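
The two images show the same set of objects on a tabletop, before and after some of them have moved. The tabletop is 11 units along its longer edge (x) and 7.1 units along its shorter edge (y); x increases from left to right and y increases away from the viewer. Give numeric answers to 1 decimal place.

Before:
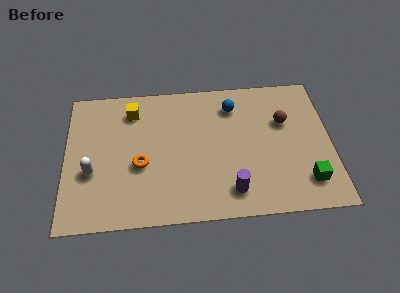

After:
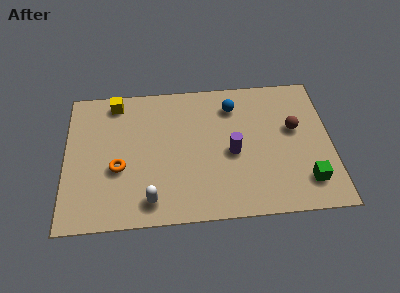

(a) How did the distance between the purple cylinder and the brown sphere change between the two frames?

-1.2

They were about 4.0 units apart before and 2.8 after — 1.2 units closer together.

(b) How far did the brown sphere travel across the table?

0.6

From (9.1, 4.6) to (9.5, 4.2), the brown sphere covered √(0.4² + 0.4²) ≈ 0.6 units.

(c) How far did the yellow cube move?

0.9

The yellow cube was near (2.8, 5.7) before and (2.1, 6.2) after, so it travelled √(0.7² + 0.5²) ≈ 0.9 units.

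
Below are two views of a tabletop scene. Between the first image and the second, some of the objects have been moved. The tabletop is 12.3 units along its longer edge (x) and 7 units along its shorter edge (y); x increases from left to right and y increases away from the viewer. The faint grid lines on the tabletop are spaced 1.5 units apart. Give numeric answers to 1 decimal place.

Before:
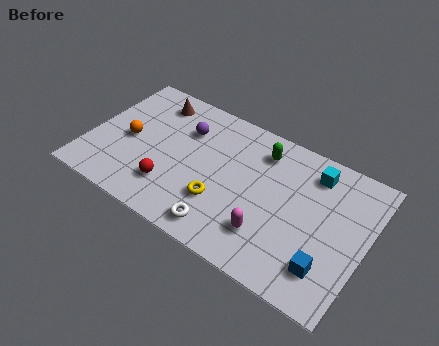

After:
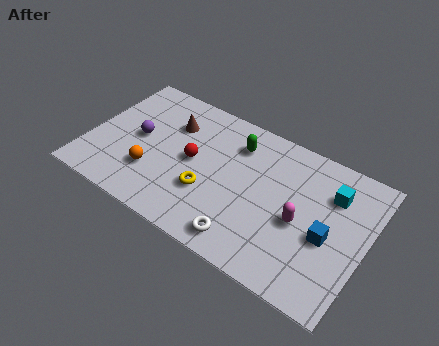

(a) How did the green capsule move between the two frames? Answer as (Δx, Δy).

(-1.1, -0.2)

The green capsule was at about (7.4, 5.6) and moved to about (6.3, 5.4).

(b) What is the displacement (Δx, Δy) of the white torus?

(1.0, 0.0)

From the two frames, the white torus sits at roughly (6.4, 1.0) before and (7.4, 1.0) after.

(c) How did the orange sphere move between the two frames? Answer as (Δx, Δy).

(1.3, -1.2)

The orange sphere was at about (1.7, 3.3) and moved to about (3.0, 2.1).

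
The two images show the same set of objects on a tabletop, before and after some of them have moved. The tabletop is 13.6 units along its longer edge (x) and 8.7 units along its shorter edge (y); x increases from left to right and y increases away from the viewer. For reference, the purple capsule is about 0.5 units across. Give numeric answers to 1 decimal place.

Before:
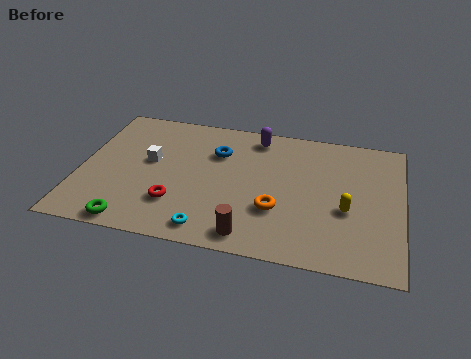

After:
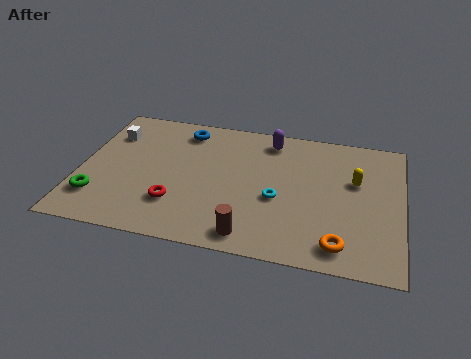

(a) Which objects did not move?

the red torus and the brown cylinder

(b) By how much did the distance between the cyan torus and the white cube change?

+3.1

The distance was about 4.7 in the first image and 7.8 in the second, so they moved 3.1 units further apart.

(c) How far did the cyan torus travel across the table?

3.7

From (5.7, 1.1) to (8.4, 3.6), the cyan torus covered √(2.7² + 2.5²) ≈ 3.7 units.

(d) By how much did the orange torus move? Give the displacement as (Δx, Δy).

(2.7, -1.6)

From the two frames, the orange torus sits at roughly (8.4, 2.9) before and (11.1, 1.3) after.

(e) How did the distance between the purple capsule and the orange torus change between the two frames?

+2.2

The distance was about 4.7 in the first image and 6.9 in the second, so they moved 2.2 units further apart.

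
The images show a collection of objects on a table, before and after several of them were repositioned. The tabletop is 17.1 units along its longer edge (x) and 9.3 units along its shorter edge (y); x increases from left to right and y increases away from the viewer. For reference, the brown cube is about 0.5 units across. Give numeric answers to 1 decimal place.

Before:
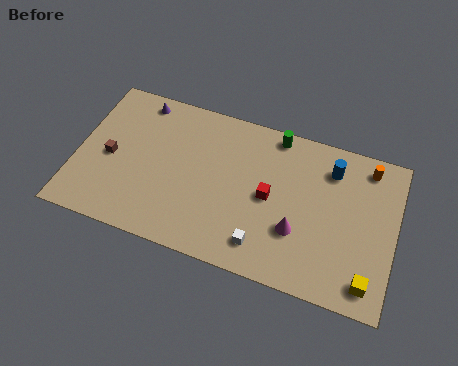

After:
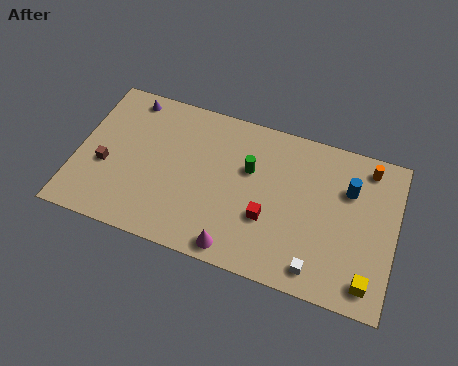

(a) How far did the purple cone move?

0.6

The purple cone moved from about (3.0, 8.2) to (2.4, 8.2), a distance of √(0.6² + 0.0²) ≈ 0.6.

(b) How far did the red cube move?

1.3

From (10.4, 4.6) to (10.4, 3.3), the red cube covered √(0.0² + 1.3²) ≈ 1.3 units.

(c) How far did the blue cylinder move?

1.3

From (13.5, 7.3) to (14.5, 6.4), the blue cylinder covered √(1.0² + 0.9²) ≈ 1.3 units.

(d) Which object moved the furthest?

the magenta cone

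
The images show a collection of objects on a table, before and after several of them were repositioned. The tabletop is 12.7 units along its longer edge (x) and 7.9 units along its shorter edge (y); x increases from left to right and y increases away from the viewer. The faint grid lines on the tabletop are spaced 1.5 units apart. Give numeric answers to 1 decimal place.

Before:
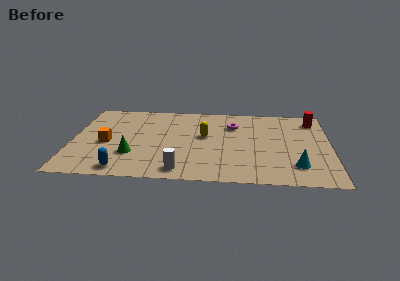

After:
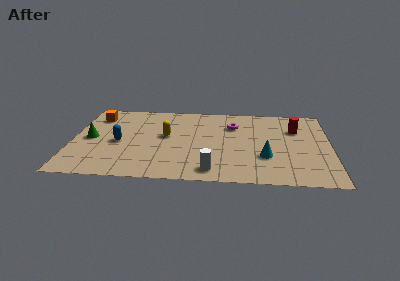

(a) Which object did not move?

the magenta torus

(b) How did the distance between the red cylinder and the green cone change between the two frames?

+0.4

Before: roughly 9.8 units apart; after: 10.2. That's 0.4 units further apart.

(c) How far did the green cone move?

2.6

The green cone moved from about (3.0, 2.4) to (0.9, 3.9), a distance of √(2.1² + 1.5²) ≈ 2.6.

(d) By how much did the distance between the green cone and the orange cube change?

+0.6

They were about 1.7 units apart before and 2.3 after — 0.6 units further apart.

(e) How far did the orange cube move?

2.8

The orange cube was near (1.7, 3.5) before and (1.1, 6.2) after, so it travelled √(0.6² + 2.7²) ≈ 2.8 units.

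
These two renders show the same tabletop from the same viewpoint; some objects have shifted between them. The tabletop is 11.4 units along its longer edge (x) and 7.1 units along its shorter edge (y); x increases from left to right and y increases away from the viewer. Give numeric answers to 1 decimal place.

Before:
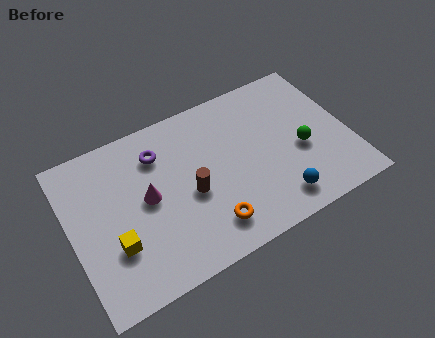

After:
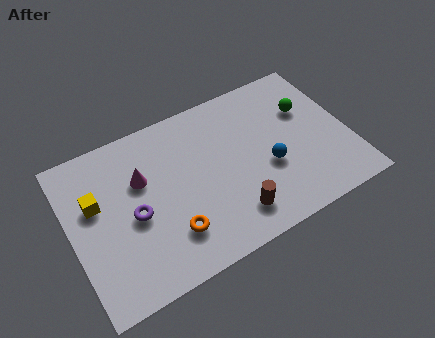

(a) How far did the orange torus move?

1.6

From (5.3, 1.4) to (3.8, 1.8), the orange torus covered √(1.5² + 0.4²) ≈ 1.6 units.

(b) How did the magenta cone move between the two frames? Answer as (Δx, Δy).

(-0.1, 0.9)

The magenta cone was at about (3.1, 3.7) and moved to about (3.0, 4.6).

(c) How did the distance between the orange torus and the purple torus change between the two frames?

-2.4

They were about 4.3 units apart before and 1.9 after — 2.4 units closer together.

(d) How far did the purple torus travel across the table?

2.6

From (3.8, 5.4) to (2.5, 3.2), the purple torus covered √(1.3² + 2.2²) ≈ 2.6 units.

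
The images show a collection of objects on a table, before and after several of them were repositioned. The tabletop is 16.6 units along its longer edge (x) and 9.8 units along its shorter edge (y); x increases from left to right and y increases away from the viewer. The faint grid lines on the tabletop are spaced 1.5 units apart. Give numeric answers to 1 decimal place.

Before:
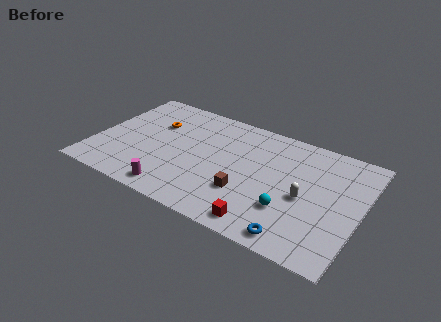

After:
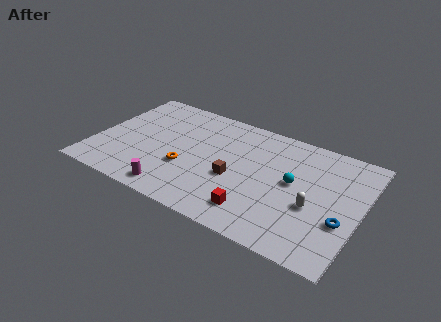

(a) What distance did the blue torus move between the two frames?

3.5

The blue torus was near (13.1, 1.1) before and (15.6, 3.5) after, so it travelled √(2.5² + 2.4²) ≈ 3.5 units.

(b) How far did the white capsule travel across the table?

0.8

The white capsule moved from about (13.2, 4.4) to (13.8, 3.9), a distance of √(0.6² + 0.5²) ≈ 0.8.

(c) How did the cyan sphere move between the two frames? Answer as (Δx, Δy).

(0.0, 2.3)

The cyan sphere started near (12.4, 3.0) and ended near (12.4, 5.3).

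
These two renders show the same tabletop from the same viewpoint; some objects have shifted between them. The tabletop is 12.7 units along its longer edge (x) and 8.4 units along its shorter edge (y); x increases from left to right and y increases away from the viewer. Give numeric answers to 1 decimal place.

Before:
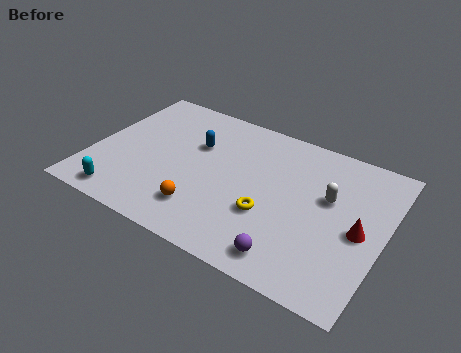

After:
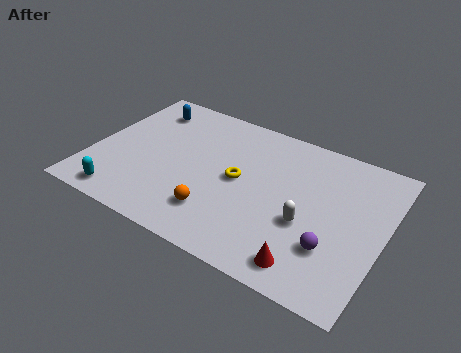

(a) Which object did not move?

the cyan capsule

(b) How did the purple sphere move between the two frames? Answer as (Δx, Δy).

(1.6, 1.3)

From the two frames, the purple sphere sits at roughly (9.1, 1.2) before and (10.7, 2.5) after.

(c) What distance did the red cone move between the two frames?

3.2

The red cone moved from about (11.7, 3.9) to (9.9, 1.2), a distance of √(1.8² + 2.7²) ≈ 3.2.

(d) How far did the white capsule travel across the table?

1.9

The white capsule moved from about (10.2, 5.1) to (9.5, 3.3), a distance of √(0.7² + 1.8²) ≈ 1.9.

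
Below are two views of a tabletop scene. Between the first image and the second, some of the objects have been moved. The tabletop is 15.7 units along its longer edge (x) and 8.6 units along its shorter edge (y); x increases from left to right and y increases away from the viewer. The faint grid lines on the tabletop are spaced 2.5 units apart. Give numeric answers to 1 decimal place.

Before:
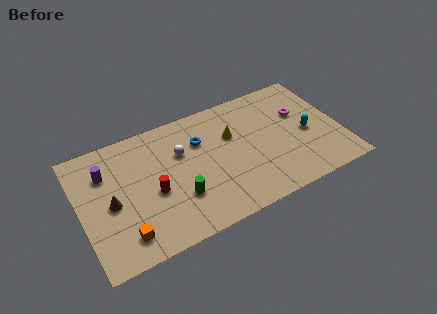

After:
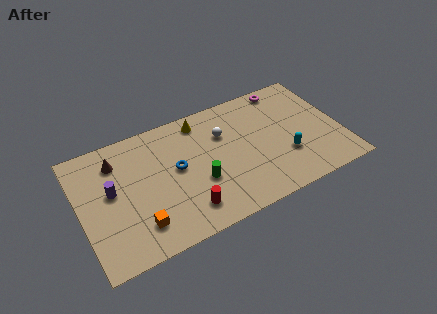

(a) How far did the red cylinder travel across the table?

2.6

The red cylinder moved from about (4.3, 3.7) to (6.0, 1.7), a distance of √(1.7² + 2.0²) ≈ 2.6.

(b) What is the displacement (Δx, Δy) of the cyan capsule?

(-1.5, -1.1)

The cyan capsule started near (13.7, 3.9) and ended near (12.2, 2.8).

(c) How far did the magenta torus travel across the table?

2.3

The magenta torus moved from about (13.5, 5.5) to (12.9, 7.7), a distance of √(0.6² + 2.2²) ≈ 2.3.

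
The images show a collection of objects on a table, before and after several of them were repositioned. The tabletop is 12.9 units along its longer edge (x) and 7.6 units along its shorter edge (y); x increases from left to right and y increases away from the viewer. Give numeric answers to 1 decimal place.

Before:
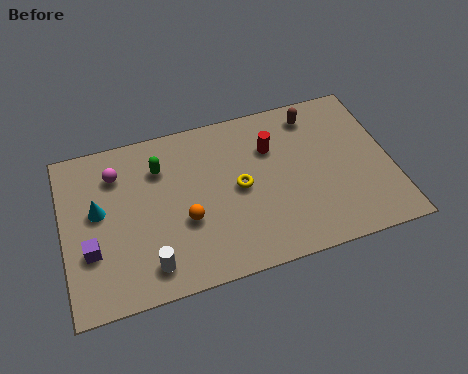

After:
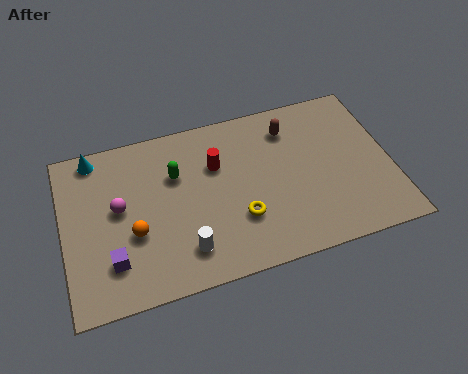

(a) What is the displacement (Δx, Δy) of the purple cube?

(0.8, -0.7)

From the two frames, the purple cube sits at roughly (1.0, 2.6) before and (1.8, 1.9) after.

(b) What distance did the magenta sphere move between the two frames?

1.6

The magenta sphere was near (2.2, 5.8) before and (2.2, 4.2) after, so it travelled √(0.0² + 1.6²) ≈ 1.6 units.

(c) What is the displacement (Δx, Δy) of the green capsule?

(0.6, -0.5)

From the two frames, the green capsule sits at roughly (3.9, 5.6) before and (4.5, 5.1) after.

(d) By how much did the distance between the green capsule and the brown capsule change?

-1.6

Before: roughly 6.3 units apart; after: 4.7. That's 1.6 units closer together.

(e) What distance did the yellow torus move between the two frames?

1.4

From (6.9, 3.8) to (6.8, 2.4), the yellow torus covered √(0.1² + 1.4²) ≈ 1.4 units.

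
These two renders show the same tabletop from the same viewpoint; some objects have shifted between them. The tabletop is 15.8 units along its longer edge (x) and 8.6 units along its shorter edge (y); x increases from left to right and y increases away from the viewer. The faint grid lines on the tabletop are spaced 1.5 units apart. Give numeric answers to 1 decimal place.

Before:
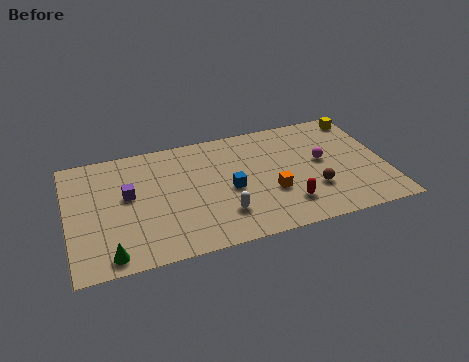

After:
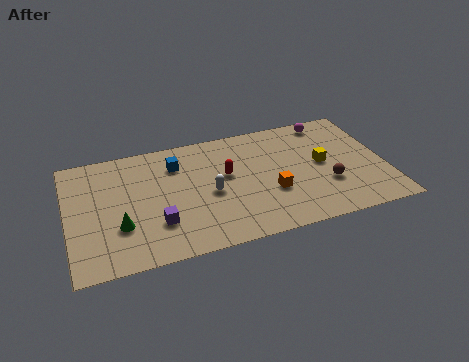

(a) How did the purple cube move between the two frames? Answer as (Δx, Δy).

(1.3, -2.4)

The purple cube was at about (3.0, 4.9) and moved to about (4.3, 2.5).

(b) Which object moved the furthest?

the red capsule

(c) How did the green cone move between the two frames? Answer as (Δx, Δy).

(0.6, 1.8)

From the two frames, the green cone sits at roughly (1.9, 1.0) before and (2.5, 2.8) after.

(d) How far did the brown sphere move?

0.7

The brown sphere was near (12.1, 2.7) before and (12.8, 2.9) after, so it travelled √(0.7² + 0.2²) ≈ 0.7 units.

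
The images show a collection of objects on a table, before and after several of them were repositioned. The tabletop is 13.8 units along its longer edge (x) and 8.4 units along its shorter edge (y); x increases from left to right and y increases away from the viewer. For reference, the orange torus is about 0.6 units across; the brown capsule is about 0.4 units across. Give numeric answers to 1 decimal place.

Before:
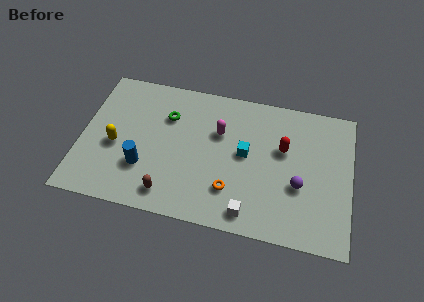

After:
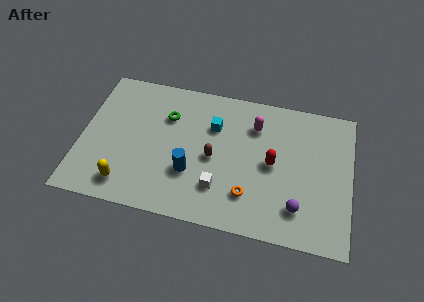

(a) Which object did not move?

the green torus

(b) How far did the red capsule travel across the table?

1.1

The red capsule was near (10.3, 5.2) before and (9.8, 4.2) after, so it travelled √(0.5² + 1.0²) ≈ 1.1 units.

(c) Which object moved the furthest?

the brown capsule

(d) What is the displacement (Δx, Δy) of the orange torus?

(0.9, -0.1)

The orange torus was at about (7.8, 2.2) and moved to about (8.7, 2.1).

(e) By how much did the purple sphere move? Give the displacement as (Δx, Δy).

(0.0, -1.3)

The purple sphere started near (11.2, 3.2) and ended near (11.2, 1.9).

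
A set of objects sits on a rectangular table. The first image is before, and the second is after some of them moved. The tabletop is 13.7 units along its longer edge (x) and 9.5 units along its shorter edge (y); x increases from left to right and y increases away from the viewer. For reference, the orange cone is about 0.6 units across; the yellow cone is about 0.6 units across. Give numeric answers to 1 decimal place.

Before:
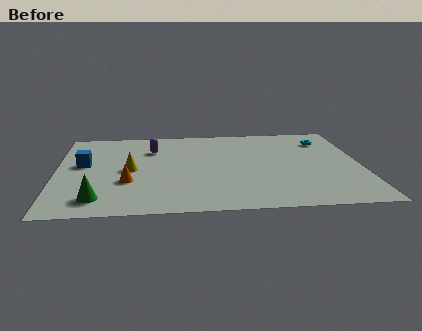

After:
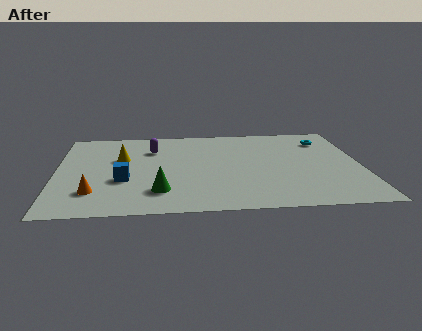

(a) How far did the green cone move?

2.8

The green cone moved from about (1.9, 1.6) to (4.6, 2.2), a distance of √(2.7² + 0.6²) ≈ 2.8.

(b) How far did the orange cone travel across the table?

1.8

The orange cone moved from about (3.2, 3.3) to (1.7, 2.3), a distance of √(1.5² + 1.0²) ≈ 1.8.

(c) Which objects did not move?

the cyan torus and the purple capsule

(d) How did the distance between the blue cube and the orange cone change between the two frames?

-1.1

The distance was about 2.9 in the first image and 1.8 in the second, so they moved 1.1 units closer together.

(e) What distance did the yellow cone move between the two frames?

1.4

The yellow cone was near (3.3, 4.6) before and (2.9, 5.9) after, so it travelled √(0.4² + 1.3²) ≈ 1.4 units.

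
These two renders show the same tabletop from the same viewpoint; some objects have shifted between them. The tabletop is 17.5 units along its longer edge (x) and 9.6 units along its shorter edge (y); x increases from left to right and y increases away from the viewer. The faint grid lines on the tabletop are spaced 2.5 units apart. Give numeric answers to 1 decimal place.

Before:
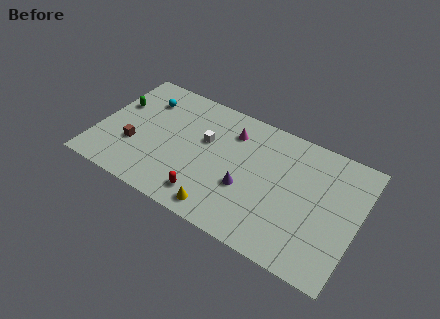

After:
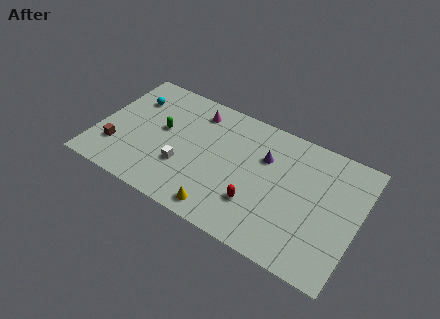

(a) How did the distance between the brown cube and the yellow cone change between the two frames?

+0.9

They were about 6.6 units apart before and 7.5 after — 0.9 units further apart.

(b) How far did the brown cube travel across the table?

1.3

The brown cube was near (2.6, 3.3) before and (1.5, 2.6) after, so it travelled √(1.1² + 0.7²) ≈ 1.3 units.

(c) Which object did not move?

the yellow cone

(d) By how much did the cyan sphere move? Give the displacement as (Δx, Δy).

(-0.8, -0.3)

The cyan sphere started near (2.7, 7.3) and ended near (1.9, 7.0).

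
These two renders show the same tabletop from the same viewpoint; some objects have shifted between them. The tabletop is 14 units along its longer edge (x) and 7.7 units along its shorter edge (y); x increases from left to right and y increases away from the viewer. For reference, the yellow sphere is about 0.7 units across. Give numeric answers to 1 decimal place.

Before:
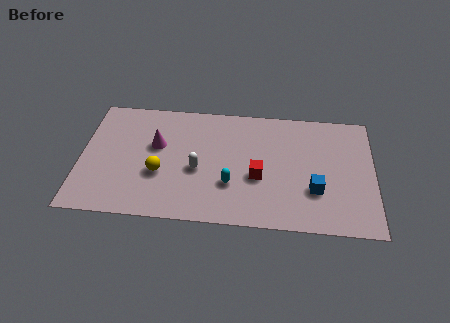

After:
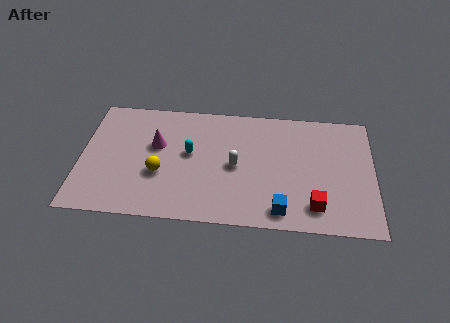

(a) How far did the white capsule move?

1.8

The white capsule moved from about (5.6, 3.3) to (7.4, 3.7), a distance of √(1.8² + 0.4²) ≈ 1.8.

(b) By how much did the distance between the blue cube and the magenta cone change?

-0.9

They were about 7.9 units apart before and 7.0 after — 0.9 units closer together.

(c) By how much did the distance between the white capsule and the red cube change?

+1.5

They were about 2.9 units apart before and 4.4 after — 1.5 units further apart.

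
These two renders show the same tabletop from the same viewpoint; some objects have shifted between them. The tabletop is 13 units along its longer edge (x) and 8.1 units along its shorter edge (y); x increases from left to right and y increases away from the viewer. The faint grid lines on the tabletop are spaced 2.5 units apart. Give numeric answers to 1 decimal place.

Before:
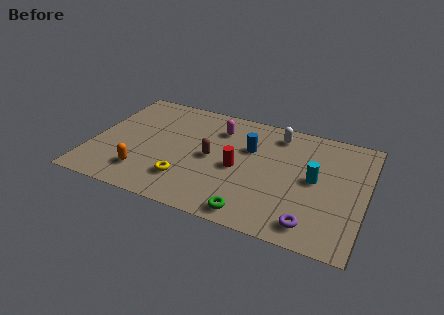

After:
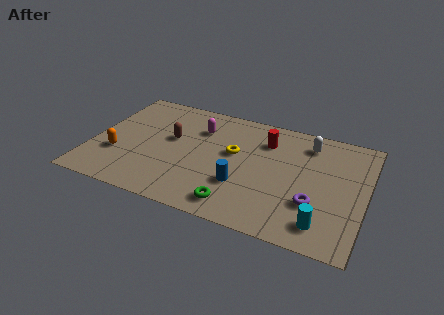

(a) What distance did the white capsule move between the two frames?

1.5

From (8.6, 6.8) to (10.1, 6.6), the white capsule covered √(1.5² + 0.2²) ≈ 1.5 units.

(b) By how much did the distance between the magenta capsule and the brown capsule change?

-0.5

The distance was about 2.2 in the first image and 1.7 in the second, so they moved 0.5 units closer together.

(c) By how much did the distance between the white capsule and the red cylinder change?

-1.4

The distance was about 3.5 in the first image and 2.1 in the second, so they moved 1.4 units closer together.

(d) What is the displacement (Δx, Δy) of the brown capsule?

(-2.0, 0.7)

The brown capsule started near (5.7, 4.0) and ended near (3.7, 4.7).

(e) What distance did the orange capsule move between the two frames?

1.7

The orange capsule was near (2.7, 1.8) before and (1.3, 2.7) after, so it travelled √(1.4² + 0.9²) ≈ 1.7 units.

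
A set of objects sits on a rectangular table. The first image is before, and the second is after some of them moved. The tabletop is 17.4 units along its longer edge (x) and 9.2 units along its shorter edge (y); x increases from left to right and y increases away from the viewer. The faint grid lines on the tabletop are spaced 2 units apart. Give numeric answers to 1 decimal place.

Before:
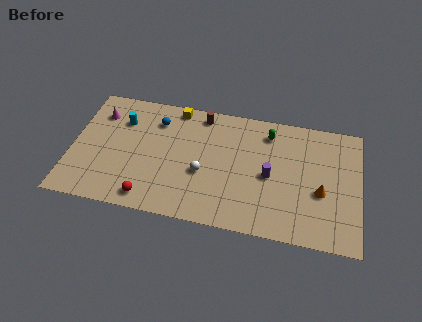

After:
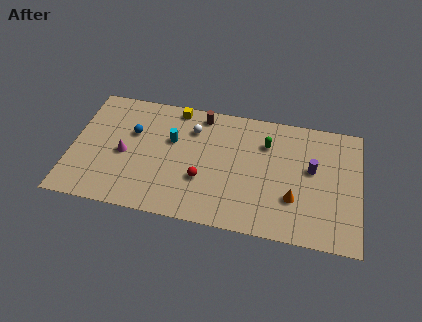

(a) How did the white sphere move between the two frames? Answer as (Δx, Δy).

(-0.8, 3.2)

The white sphere started near (8.0, 3.7) and ended near (7.2, 6.9).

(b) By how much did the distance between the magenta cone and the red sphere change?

-1.8

Before: roughly 6.7 units apart; after: 4.9. That's 1.8 units closer together.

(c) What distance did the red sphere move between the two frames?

3.7

The red sphere moved from about (4.9, 1.2) to (8.0, 3.2), a distance of √(3.1² + 2.0²) ≈ 3.7.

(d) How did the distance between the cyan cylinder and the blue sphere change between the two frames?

+0.3

They were about 2.1 units apart before and 2.4 after — 0.3 units further apart.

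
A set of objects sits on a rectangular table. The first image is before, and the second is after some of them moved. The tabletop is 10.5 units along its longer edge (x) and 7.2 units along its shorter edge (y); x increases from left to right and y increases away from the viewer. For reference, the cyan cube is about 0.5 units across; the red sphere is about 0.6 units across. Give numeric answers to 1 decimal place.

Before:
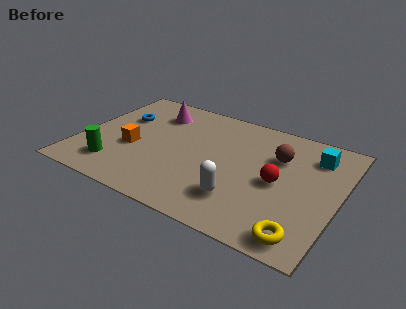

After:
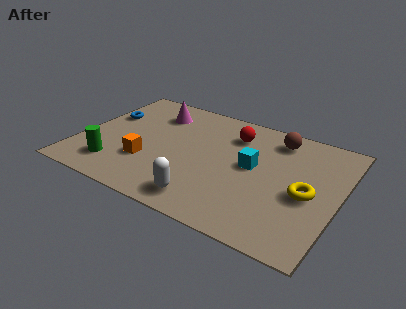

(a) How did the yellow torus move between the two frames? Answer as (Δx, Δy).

(-0.1, 2.3)

The yellow torus started near (9.4, 0.9) and ended near (9.3, 3.2).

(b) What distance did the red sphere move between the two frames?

3.0

From (8.1, 3.4) to (6.0, 5.5), the red sphere covered √(2.1² + 2.1²) ≈ 3.0 units.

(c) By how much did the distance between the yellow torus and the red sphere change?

+1.2

Before: roughly 2.8 units apart; after: 4.0. That's 1.2 units further apart.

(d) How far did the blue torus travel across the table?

0.6

From (1.4, 4.7) to (0.8, 4.6), the blue torus covered √(0.6² + 0.1²) ≈ 0.6 units.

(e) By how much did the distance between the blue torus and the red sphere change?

-1.5

They were about 6.8 units apart before and 5.3 after — 1.5 units closer together.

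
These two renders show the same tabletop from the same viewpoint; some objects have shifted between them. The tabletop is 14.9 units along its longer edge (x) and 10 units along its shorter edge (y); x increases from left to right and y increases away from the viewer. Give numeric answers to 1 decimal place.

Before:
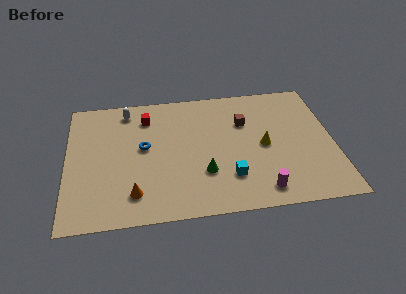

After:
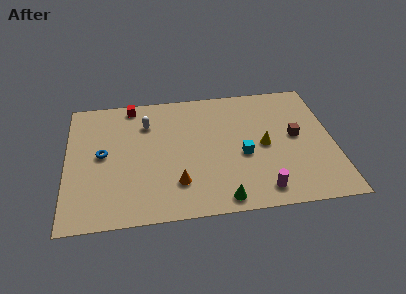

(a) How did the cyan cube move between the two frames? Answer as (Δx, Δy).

(0.8, 1.6)

The cyan cube started near (9.0, 2.6) and ended near (9.8, 4.2).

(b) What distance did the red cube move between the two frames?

1.4

From (4.5, 7.9) to (3.7, 9.0), the red cube covered √(0.8² + 1.1²) ≈ 1.4 units.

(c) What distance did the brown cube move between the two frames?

3.2

The brown cube was near (10.0, 6.8) before and (12.8, 5.3) after, so it travelled √(2.8² + 1.5²) ≈ 3.2 units.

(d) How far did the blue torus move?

2.3

From (4.3, 5.5) to (2.0, 5.2), the blue torus covered √(2.3² + 0.3²) ≈ 2.3 units.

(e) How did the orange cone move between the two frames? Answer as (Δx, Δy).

(2.4, 0.5)

From the two frames, the orange cone sits at roughly (3.7, 2.0) before and (6.1, 2.5) after.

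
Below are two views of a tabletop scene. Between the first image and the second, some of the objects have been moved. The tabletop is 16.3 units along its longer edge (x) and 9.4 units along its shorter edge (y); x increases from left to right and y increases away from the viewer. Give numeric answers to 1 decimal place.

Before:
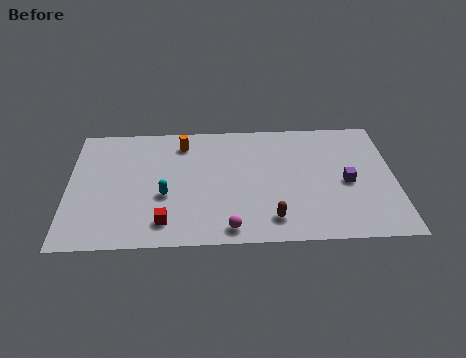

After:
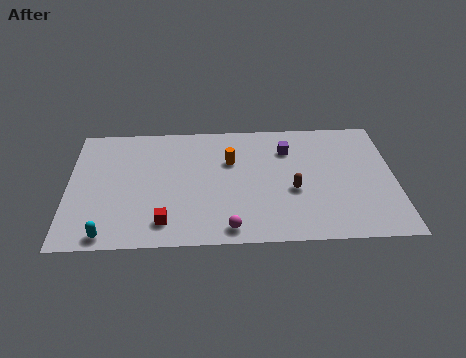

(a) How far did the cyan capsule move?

4.0

From (4.8, 3.7) to (2.0, 0.9), the cyan capsule covered √(2.8² + 2.8²) ≈ 4.0 units.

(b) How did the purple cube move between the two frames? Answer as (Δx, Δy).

(-2.9, 2.7)

The purple cube started near (13.9, 4.3) and ended near (11.0, 7.0).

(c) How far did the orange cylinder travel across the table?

2.8

The orange cylinder moved from about (5.7, 7.7) to (8.1, 6.2), a distance of √(2.4² + 1.5²) ≈ 2.8.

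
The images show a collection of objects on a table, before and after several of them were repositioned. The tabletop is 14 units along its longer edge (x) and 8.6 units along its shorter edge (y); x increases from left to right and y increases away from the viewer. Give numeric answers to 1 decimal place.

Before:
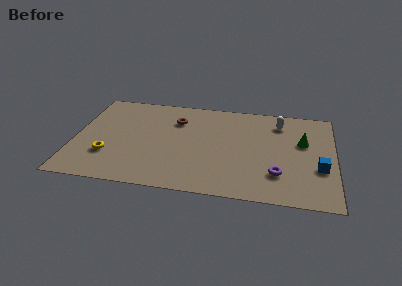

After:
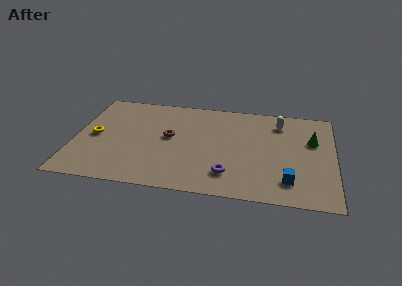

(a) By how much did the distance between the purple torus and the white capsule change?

+1.0

Before: roughly 4.6 units apart; after: 5.6. That's 1.0 units further apart.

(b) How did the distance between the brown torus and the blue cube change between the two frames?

-1.3

Before: roughly 8.4 units apart; after: 7.1. That's 1.3 units closer together.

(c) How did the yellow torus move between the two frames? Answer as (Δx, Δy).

(-0.8, 1.6)

From the two frames, the yellow torus sits at roughly (1.9, 2.6) before and (1.1, 4.2) after.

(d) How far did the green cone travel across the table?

0.5

The green cone was near (12.3, 5.3) before and (12.8, 5.5) after, so it travelled √(0.5² + 0.2²) ≈ 0.5 units.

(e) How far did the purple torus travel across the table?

2.6

The purple torus moved from about (11.0, 2.3) to (8.4, 1.9), a distance of √(2.6² + 0.4²) ≈ 2.6.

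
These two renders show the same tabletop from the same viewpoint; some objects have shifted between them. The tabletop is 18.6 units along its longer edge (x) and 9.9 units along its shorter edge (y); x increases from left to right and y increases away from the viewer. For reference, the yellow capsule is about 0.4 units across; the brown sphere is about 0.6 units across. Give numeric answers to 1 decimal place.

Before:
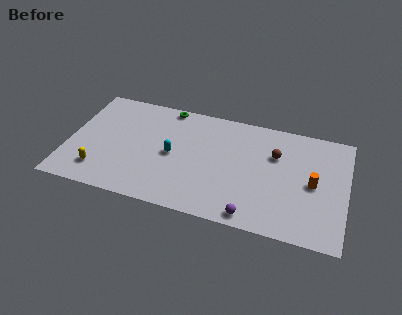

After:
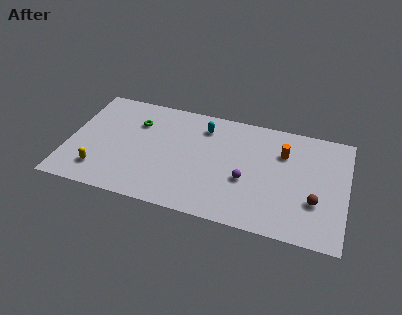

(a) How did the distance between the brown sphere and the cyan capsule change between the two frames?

+1.9

They were about 7.1 units apart before and 9.0 after — 1.9 units further apart.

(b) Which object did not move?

the yellow capsule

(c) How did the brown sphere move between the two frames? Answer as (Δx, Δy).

(2.8, -3.4)

The brown sphere started near (13.8, 6.7) and ended near (16.6, 3.3).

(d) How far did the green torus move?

2.8

The green torus was near (6.3, 9.1) before and (4.4, 7.1) after, so it travelled √(1.9² + 2.0²) ≈ 2.8 units.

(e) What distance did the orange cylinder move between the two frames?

3.0

The orange cylinder moved from about (16.4, 4.8) to (14.3, 7.0), a distance of √(2.1² + 2.2²) ≈ 3.0.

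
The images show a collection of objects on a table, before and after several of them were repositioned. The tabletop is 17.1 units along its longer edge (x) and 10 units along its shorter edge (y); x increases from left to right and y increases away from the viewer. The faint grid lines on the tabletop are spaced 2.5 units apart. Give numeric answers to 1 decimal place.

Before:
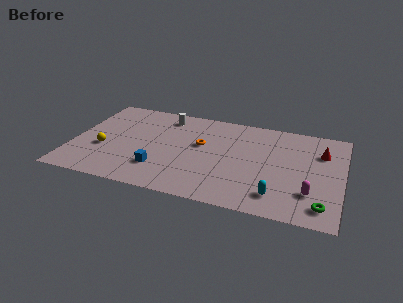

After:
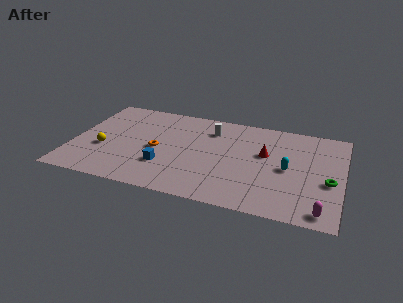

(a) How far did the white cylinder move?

3.1

The white cylinder moved from about (5.6, 8.4) to (8.6, 7.7), a distance of √(3.0² + 0.7²) ≈ 3.1.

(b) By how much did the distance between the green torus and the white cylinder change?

-3.9

The distance was about 12.4 in the first image and 8.5 in the second, so they moved 3.9 units closer together.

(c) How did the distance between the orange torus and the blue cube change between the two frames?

-2.4

The distance was about 4.1 in the first image and 1.7 in the second, so they moved 2.4 units closer together.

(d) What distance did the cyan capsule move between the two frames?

2.9

The cyan capsule was near (13.2, 1.9) before and (13.7, 4.8) after, so it travelled √(0.5² + 2.9²) ≈ 2.9 units.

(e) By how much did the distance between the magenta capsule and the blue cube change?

+0.7

They were about 9.5 units apart before and 10.2 after — 0.7 units further apart.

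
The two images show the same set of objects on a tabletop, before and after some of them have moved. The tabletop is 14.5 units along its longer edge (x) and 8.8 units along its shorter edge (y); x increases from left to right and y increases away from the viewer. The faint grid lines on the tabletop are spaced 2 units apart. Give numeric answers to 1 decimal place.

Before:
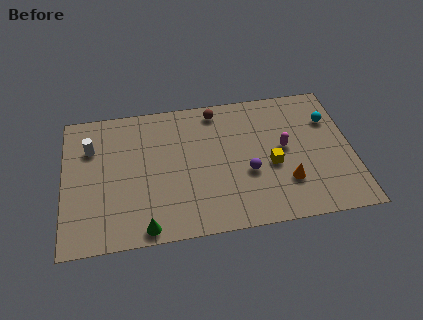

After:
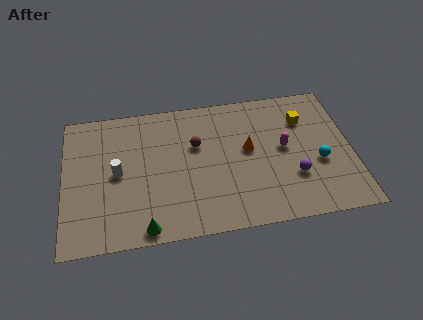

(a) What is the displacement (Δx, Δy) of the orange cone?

(-1.8, 2.4)

From the two frames, the orange cone sits at roughly (11.1, 2.5) before and (9.3, 4.9) after.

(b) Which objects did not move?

the magenta capsule and the green cone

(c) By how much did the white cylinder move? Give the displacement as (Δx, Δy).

(1.3, -1.8)

From the two frames, the white cylinder sits at roughly (1.4, 6.2) before and (2.7, 4.4) after.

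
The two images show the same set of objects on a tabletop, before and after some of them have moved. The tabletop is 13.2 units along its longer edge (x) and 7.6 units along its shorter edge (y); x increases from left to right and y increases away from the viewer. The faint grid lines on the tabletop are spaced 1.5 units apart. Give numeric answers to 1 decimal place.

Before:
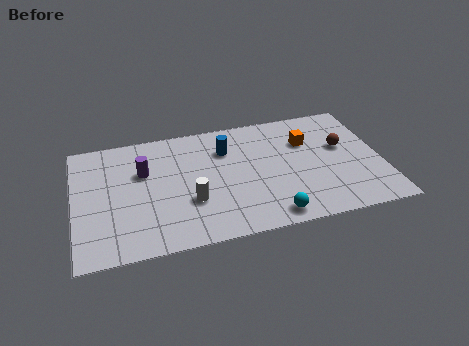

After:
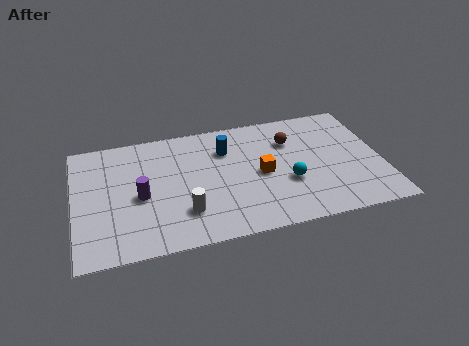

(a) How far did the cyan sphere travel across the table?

2.1

The cyan sphere moved from about (8.2, 0.9) to (9.1, 2.8), a distance of √(0.9² + 1.9²) ≈ 2.1.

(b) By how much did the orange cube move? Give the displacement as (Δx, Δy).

(-2.1, -1.6)

The orange cube was at about (10.1, 5.2) and moved to about (8.0, 3.6).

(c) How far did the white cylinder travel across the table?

0.7

From (4.9, 2.6) to (4.6, 2.0), the white cylinder covered √(0.3² + 0.6²) ≈ 0.7 units.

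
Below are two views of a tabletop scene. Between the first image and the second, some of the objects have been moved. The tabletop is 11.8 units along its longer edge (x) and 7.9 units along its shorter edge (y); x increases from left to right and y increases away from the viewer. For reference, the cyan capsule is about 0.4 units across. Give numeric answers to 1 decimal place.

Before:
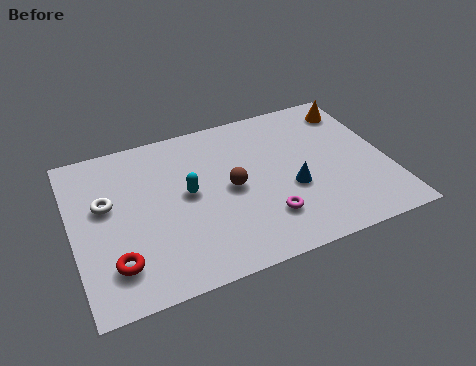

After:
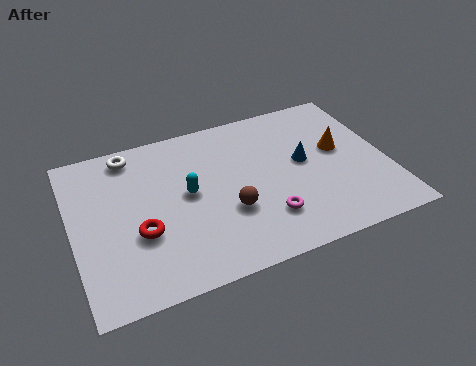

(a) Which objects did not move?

the magenta torus and the cyan capsule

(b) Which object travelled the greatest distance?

the white torus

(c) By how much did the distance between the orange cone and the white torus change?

-1.7

The distance was about 9.8 in the first image and 8.1 in the second, so they moved 1.7 units closer together.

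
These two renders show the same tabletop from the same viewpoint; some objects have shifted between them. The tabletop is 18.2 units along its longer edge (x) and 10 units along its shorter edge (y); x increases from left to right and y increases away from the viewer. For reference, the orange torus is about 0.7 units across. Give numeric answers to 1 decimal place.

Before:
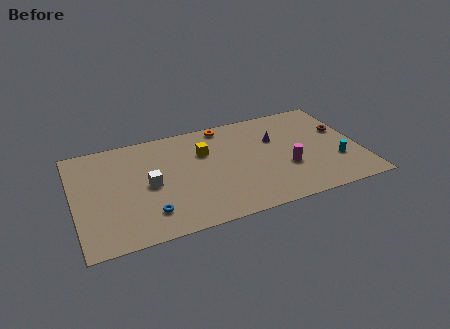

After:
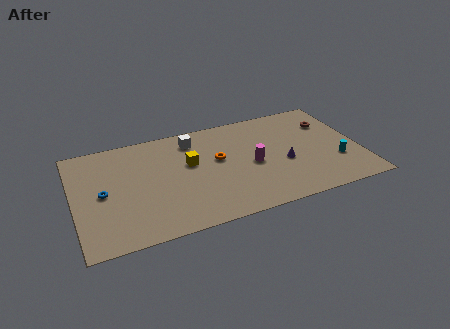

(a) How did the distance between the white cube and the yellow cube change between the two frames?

-2.0

They were about 4.2 units apart before and 2.2 after — 2.0 units closer together.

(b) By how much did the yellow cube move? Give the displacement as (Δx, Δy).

(-1.0, -0.8)

From the two frames, the yellow cube sits at roughly (8.4, 6.8) before and (7.4, 6.0) after.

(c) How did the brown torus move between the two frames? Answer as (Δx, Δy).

(-0.7, 1.0)

From the two frames, the brown torus sits at roughly (17.3, 6.2) before and (16.6, 7.2) after.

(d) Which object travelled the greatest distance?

the white cube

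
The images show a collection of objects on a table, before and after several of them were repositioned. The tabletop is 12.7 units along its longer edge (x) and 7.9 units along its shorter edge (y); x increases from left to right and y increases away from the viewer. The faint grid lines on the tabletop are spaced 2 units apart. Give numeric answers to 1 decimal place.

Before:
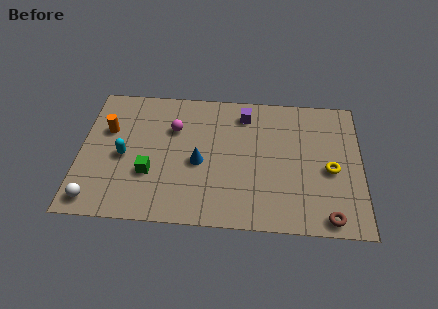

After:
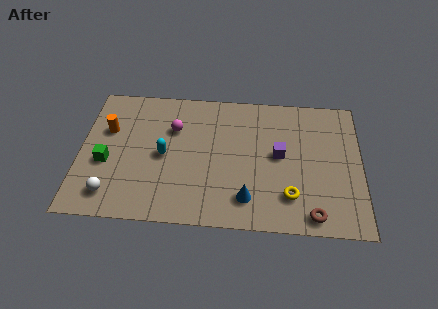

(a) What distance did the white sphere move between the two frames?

0.8

The white sphere was near (0.8, 1.0) before and (1.5, 1.4) after, so it travelled √(0.7² + 0.4²) ≈ 0.8 units.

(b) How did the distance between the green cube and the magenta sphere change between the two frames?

+0.8

They were about 2.9 units apart before and 3.7 after — 0.8 units further apart.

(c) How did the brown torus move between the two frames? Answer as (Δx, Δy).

(-0.7, 0.1)

From the two frames, the brown torus sits at roughly (11.2, 0.8) before and (10.5, 0.9) after.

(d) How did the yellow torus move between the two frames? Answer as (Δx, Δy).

(-1.8, -1.6)

The yellow torus was at about (11.3, 3.5) and moved to about (9.5, 1.9).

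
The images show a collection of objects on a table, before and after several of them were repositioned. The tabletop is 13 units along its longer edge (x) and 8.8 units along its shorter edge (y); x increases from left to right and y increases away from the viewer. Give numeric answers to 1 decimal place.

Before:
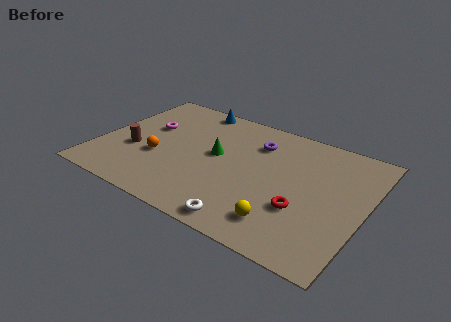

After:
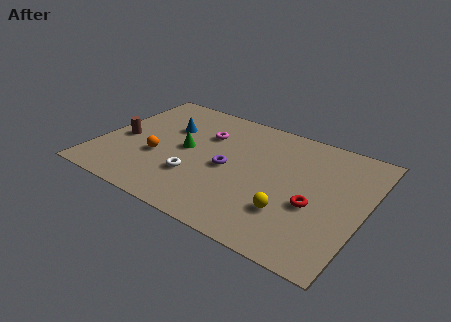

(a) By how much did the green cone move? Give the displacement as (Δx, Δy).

(-1.5, -0.3)

The green cone was at about (5.7, 4.8) and moved to about (4.2, 4.5).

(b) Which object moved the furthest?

the white torus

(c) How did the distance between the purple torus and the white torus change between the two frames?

-3.7

The distance was about 5.7 in the first image and 2.0 in the second, so they moved 3.7 units closer together.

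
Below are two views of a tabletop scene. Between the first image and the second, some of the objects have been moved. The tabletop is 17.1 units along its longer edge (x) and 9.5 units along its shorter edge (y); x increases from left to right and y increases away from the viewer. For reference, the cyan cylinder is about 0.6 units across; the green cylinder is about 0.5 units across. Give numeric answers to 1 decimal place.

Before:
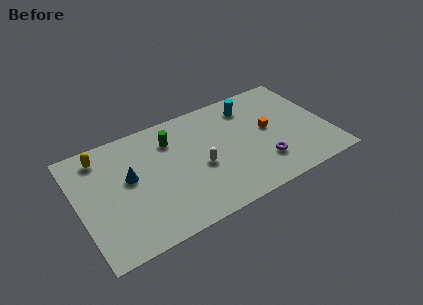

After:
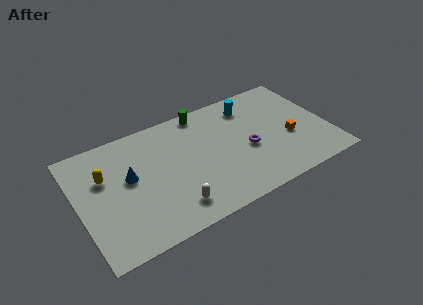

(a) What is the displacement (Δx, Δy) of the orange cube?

(1.3, -1.3)

From the two frames, the orange cube sits at roughly (13.1, 5.1) before and (14.4, 3.8) after.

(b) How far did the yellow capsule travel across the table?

1.8

The yellow capsule was near (1.9, 8.0) before and (1.9, 6.2) after, so it travelled √(0.0² + 1.8²) ≈ 1.8 units.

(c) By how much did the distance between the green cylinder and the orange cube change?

+0.4

Before: roughly 6.8 units apart; after: 7.2. That's 0.4 units further apart.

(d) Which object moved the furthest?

the white capsule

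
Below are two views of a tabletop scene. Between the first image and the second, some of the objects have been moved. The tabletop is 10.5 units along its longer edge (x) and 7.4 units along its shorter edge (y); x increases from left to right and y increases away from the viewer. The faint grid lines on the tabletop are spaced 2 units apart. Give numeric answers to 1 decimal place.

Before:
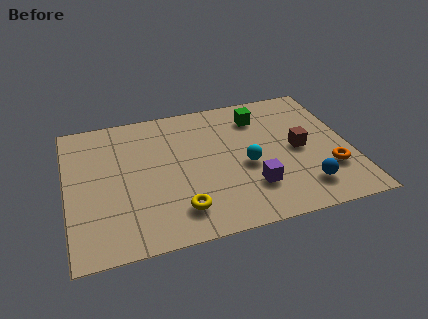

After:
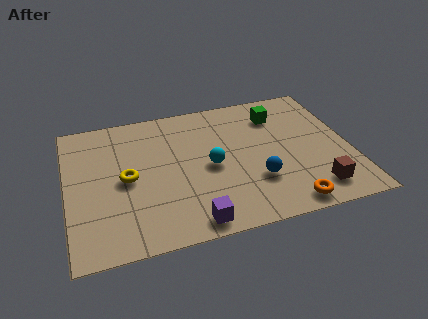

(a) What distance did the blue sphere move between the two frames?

1.9

From (8.6, 1.5) to (6.9, 2.3), the blue sphere covered √(1.7² + 0.8²) ≈ 1.9 units.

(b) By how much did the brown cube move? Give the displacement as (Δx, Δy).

(0.4, -2.3)

The brown cube was at about (8.6, 3.6) and moved to about (9.0, 1.3).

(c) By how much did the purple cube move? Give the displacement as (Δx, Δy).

(-2.3, -1.2)

The purple cube started near (6.7, 2.0) and ended near (4.4, 0.8).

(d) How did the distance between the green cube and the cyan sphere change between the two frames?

+0.8

The distance was about 2.7 in the first image and 3.5 in the second, so they moved 0.8 units further apart.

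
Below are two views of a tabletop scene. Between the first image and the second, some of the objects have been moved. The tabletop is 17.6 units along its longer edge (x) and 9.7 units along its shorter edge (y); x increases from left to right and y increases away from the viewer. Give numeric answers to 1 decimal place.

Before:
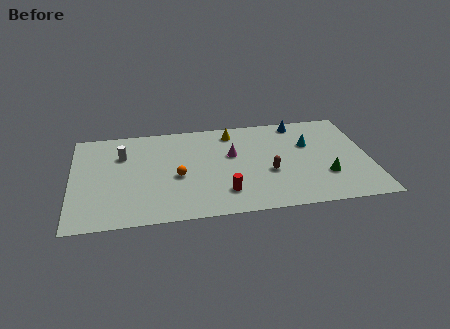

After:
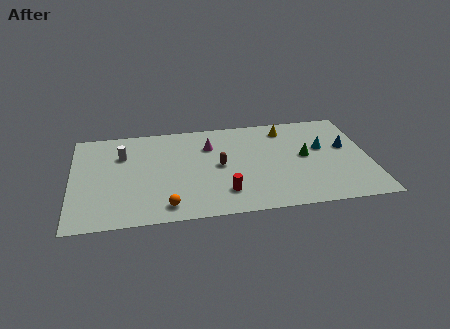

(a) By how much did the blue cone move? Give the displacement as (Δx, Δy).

(2.7, -2.9)

From the two frames, the blue cone sits at roughly (13.6, 8.6) before and (16.3, 5.7) after.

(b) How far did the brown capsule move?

3.1

The brown capsule moved from about (11.6, 3.8) to (8.7, 4.9), a distance of √(2.9² + 1.1²) ≈ 3.1.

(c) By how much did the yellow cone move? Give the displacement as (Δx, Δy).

(3.2, -0.1)

From the two frames, the yellow cone sits at roughly (9.6, 8.2) before and (12.8, 8.1) after.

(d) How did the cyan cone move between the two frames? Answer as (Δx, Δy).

(0.8, -0.5)

From the two frames, the cyan cone sits at roughly (14.1, 6.3) before and (14.9, 5.8) after.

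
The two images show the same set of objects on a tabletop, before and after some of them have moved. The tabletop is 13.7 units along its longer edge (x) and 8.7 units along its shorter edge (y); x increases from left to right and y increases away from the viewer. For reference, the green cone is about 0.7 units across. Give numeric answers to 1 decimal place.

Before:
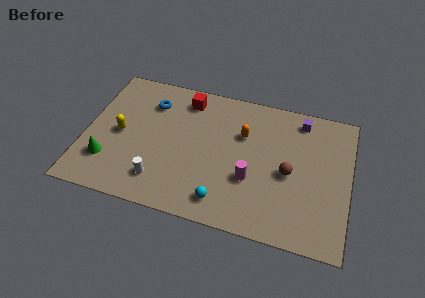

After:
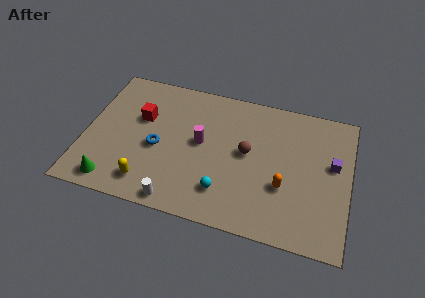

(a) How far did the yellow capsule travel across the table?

3.2

The yellow capsule moved from about (1.8, 4.2) to (3.5, 1.5), a distance of √(1.7² + 2.7²) ≈ 3.2.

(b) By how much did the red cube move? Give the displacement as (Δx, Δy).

(-2.2, -1.8)

From the two frames, the red cube sits at roughly (5.0, 7.3) before and (2.8, 5.5) after.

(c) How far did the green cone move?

1.3

The green cone was near (1.3, 2.3) before and (1.7, 1.1) after, so it travelled √(0.4² + 1.2²) ≈ 1.3 units.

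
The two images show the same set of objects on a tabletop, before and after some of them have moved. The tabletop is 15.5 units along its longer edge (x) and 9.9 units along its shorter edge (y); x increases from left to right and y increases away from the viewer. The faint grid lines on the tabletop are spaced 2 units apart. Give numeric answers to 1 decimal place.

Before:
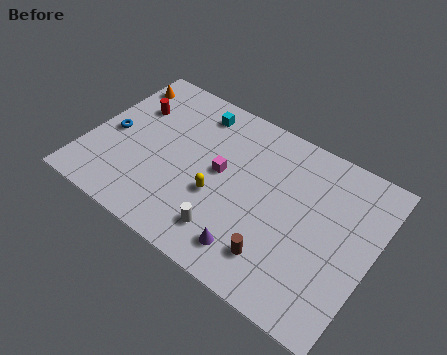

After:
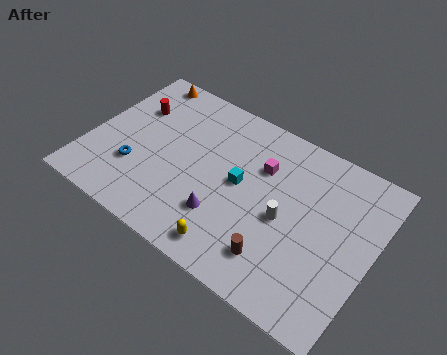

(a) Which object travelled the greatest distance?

the cyan cube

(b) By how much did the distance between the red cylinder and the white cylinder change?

+1.4

The distance was about 7.9 in the first image and 9.3 in the second, so they moved 1.4 units further apart.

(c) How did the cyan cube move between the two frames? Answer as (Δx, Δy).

(3.1, -3.1)

From the two frames, the cyan cube sits at roughly (5.2, 8.3) before and (8.3, 5.2) after.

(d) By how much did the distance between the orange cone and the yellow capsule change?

+2.5

Before: roughly 7.7 units apart; after: 10.2. That's 2.5 units further apart.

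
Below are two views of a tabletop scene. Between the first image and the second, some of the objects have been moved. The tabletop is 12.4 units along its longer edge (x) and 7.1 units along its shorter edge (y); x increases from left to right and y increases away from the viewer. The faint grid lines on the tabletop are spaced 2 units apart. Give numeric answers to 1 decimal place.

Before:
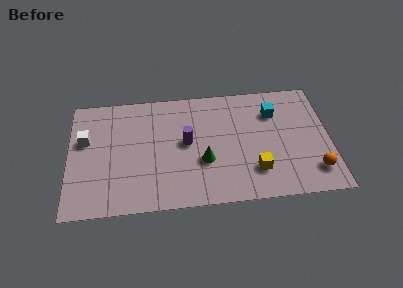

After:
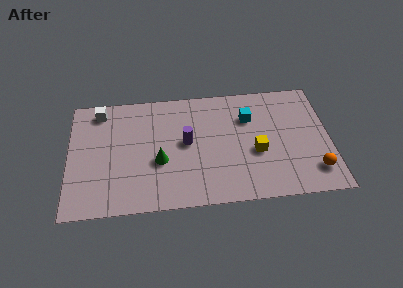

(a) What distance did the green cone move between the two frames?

2.1

The green cone moved from about (6.4, 2.6) to (4.3, 2.8), a distance of √(2.1² + 0.2²) ≈ 2.1.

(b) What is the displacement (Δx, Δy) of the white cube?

(0.7, 1.7)

From the two frames, the white cube sits at roughly (0.8, 4.4) before and (1.5, 6.1) after.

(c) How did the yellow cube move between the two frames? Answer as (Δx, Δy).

(0.1, 1.1)

The yellow cube was at about (8.8, 1.8) and moved to about (8.9, 2.9).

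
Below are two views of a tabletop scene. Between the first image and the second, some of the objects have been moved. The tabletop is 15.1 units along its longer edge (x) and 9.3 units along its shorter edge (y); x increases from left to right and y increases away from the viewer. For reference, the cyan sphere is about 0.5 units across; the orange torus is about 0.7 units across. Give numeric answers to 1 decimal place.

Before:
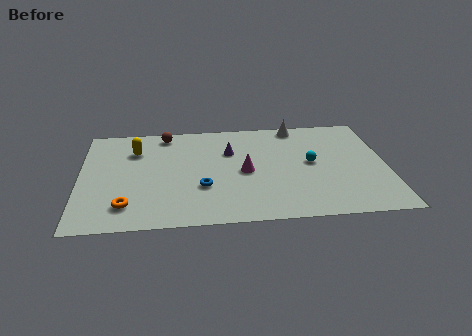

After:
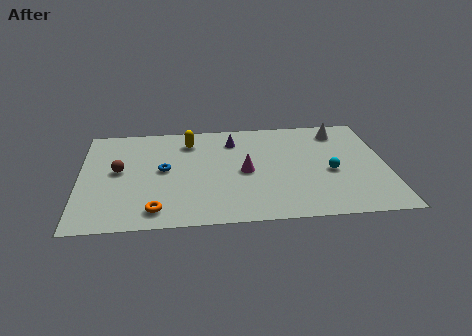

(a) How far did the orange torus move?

1.5

The orange torus was near (2.3, 1.9) before and (3.7, 1.4) after, so it travelled √(1.4² + 0.5²) ≈ 1.5 units.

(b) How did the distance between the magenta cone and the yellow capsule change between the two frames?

-1.9

Before: roughly 5.9 units apart; after: 4.0. That's 1.9 units closer together.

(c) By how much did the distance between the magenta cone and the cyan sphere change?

+0.9

The distance was about 3.3 in the first image and 4.2 in the second, so they moved 0.9 units further apart.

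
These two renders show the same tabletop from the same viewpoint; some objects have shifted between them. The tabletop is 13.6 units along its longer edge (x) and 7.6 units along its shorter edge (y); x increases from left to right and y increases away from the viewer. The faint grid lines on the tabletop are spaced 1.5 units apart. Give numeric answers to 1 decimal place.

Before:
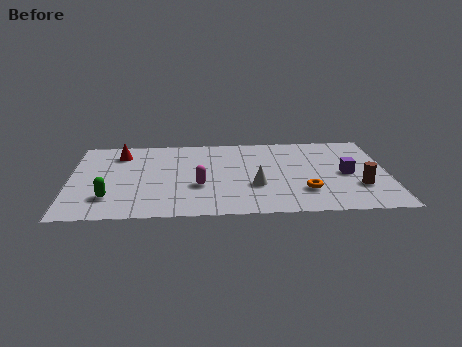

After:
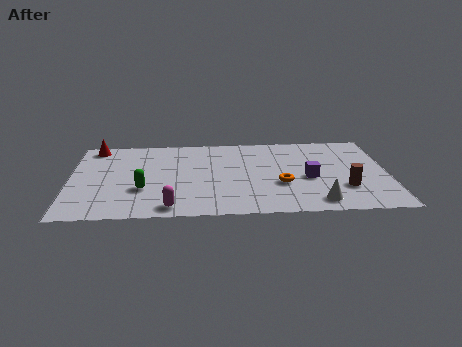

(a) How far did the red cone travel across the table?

1.3

The red cone moved from about (2.1, 6.0) to (1.0, 6.7), a distance of √(1.1² + 0.7²) ≈ 1.3.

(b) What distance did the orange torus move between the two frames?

1.2

The orange torus was near (10.0, 2.1) before and (9.0, 2.8) after, so it travelled √(1.0² + 0.7²) ≈ 1.2 units.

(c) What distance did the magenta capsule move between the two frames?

2.2

The magenta capsule moved from about (5.5, 2.8) to (4.3, 0.9), a distance of √(1.2² + 1.9²) ≈ 2.2.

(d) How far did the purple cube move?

1.6

The purple cube was near (11.8, 3.6) before and (10.2, 3.3) after, so it travelled √(1.6² + 0.3²) ≈ 1.6 units.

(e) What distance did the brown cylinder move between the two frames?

0.6

From (12.3, 2.4) to (11.7, 2.3), the brown cylinder covered √(0.6² + 0.1²) ≈ 0.6 units.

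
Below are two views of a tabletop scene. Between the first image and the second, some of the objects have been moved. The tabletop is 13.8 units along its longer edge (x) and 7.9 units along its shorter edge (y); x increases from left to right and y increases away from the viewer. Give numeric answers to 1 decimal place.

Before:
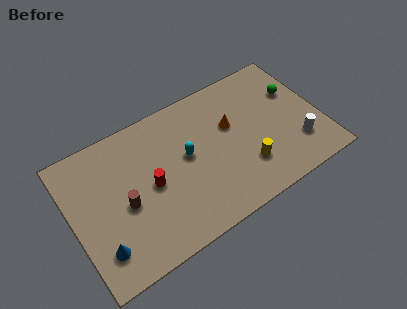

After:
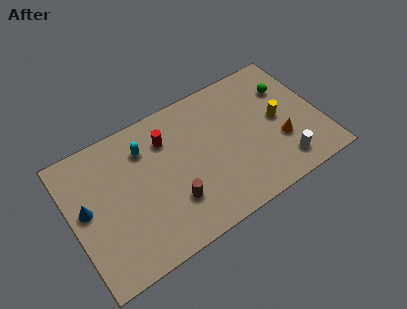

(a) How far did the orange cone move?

3.3

From (9.0, 4.9) to (11.4, 2.7), the orange cone covered √(2.4² + 2.2²) ≈ 3.3 units.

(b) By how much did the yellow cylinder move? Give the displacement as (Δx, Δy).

(2.1, 1.8)

The yellow cylinder started near (9.4, 2.2) and ended near (11.5, 4.0).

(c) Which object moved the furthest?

the orange cone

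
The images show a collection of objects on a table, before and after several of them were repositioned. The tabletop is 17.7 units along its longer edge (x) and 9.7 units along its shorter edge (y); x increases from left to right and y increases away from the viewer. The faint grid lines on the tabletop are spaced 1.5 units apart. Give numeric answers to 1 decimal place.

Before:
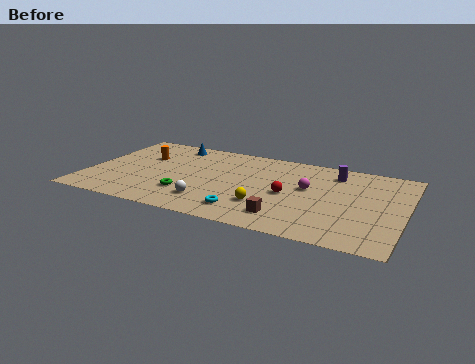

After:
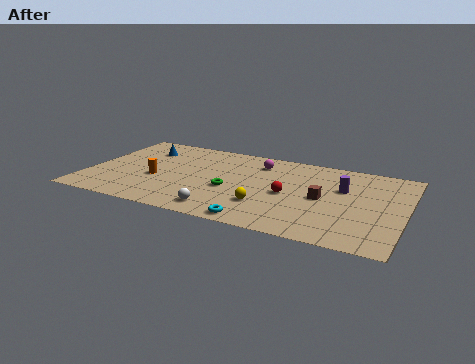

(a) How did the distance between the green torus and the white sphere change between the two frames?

+1.2

The distance was about 1.4 in the first image and 2.6 in the second, so they moved 1.2 units further apart.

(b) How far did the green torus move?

2.6

The green torus was near (5.8, 2.7) before and (8.1, 4.0) after, so it travelled √(2.3² + 1.3²) ≈ 2.6 units.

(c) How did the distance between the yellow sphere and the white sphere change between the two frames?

-0.5

Before: roughly 3.2 units apart; after: 2.7. That's 0.5 units closer together.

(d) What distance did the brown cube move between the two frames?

3.3

The brown cube was near (11.4, 1.9) before and (13.2, 4.7) after, so it travelled √(1.8² + 2.8²) ≈ 3.3 units.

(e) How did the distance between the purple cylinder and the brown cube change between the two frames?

-4.6

They were about 6.4 units apart before and 1.8 after — 4.6 units closer together.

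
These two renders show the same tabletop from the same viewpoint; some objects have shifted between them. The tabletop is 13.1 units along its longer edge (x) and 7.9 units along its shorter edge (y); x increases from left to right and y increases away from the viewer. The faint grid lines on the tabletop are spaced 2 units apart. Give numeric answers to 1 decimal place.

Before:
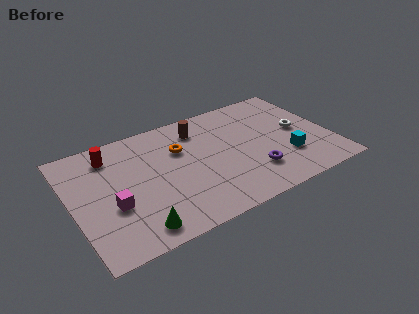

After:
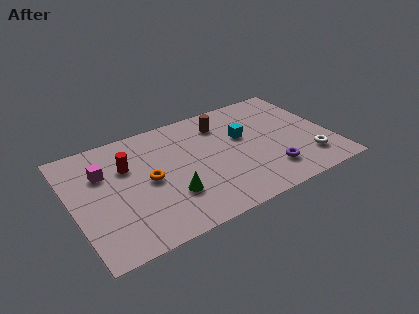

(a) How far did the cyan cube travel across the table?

3.1

From (10.7, 2.4) to (8.8, 4.8), the cyan cube covered √(1.9² + 2.4²) ≈ 3.1 units.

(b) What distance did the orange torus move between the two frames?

2.3

From (5.6, 5.3) to (3.8, 3.9), the orange torus covered √(1.8² + 1.4²) ≈ 2.3 units.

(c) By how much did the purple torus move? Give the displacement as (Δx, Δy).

(0.8, -0.3)

The purple torus was at about (8.9, 2.1) and moved to about (9.7, 1.8).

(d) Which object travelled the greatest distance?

the cyan cube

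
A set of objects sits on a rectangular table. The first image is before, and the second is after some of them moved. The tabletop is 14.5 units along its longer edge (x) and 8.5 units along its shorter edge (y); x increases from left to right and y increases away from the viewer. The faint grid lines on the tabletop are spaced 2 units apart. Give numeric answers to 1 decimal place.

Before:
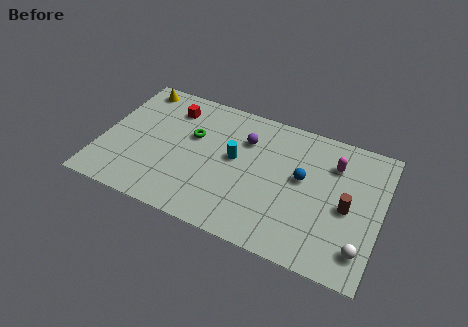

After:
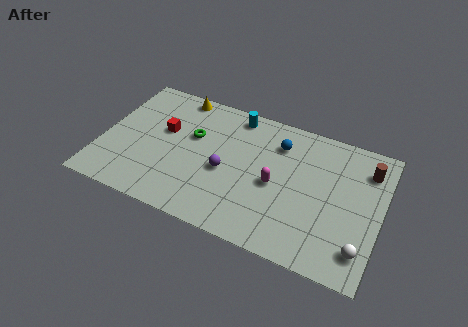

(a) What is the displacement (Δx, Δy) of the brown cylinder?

(0.8, 2.7)

The brown cylinder was at about (12.8, 3.9) and moved to about (13.6, 6.6).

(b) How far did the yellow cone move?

2.2

From (1.3, 7.5) to (3.5, 7.7), the yellow cone covered √(2.2² + 0.2²) ≈ 2.2 units.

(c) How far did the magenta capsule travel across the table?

3.7

From (11.9, 6.3) to (9.1, 3.9), the magenta capsule covered √(2.8² + 2.4²) ≈ 3.7 units.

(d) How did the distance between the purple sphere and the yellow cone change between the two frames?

-1.2

They were about 6.2 units apart before and 5.0 after — 1.2 units closer together.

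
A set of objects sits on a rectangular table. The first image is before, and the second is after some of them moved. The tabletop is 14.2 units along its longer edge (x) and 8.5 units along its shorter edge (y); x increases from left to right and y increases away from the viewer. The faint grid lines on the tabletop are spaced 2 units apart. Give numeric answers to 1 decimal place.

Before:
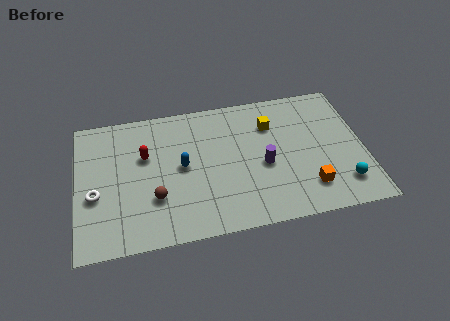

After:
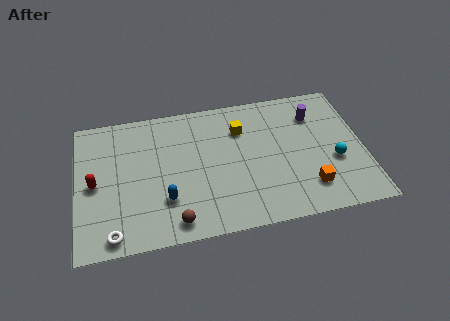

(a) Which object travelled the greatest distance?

the purple cylinder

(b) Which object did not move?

the orange cube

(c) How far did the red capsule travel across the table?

2.8

The red capsule moved from about (3.4, 5.4) to (0.9, 4.1), a distance of √(2.5² + 1.3²) ≈ 2.8.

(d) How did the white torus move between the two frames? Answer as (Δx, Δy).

(0.8, -2.5)

From the two frames, the white torus sits at roughly (0.9, 3.4) before and (1.7, 0.9) after.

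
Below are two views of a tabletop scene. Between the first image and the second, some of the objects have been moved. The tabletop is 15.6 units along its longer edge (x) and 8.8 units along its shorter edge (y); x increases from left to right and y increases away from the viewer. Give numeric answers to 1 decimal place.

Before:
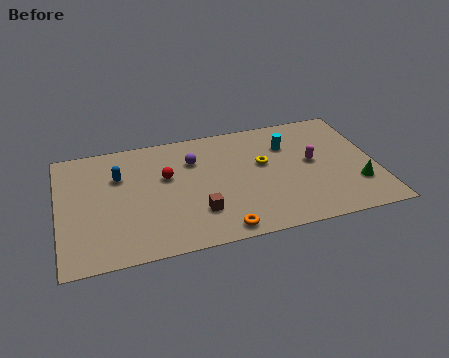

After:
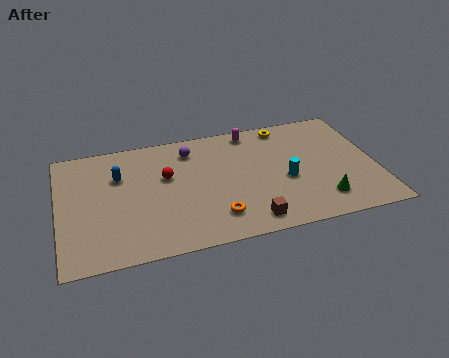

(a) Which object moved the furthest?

the magenta capsule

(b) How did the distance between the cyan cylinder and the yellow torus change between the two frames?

+2.4

Before: roughly 1.7 units apart; after: 4.1. That's 2.4 units further apart.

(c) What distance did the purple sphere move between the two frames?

0.8

The purple sphere was near (6.7, 6.3) before and (6.6, 7.1) after, so it travelled √(0.1² + 0.8²) ≈ 0.8 units.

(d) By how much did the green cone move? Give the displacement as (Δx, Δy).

(-1.8, -0.7)

The green cone was at about (14.5, 2.5) and moved to about (12.7, 1.8).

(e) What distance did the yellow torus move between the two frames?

2.9

The yellow torus was near (10.1, 5.2) before and (11.4, 7.8) after, so it travelled √(1.3² + 2.6²) ≈ 2.9 units.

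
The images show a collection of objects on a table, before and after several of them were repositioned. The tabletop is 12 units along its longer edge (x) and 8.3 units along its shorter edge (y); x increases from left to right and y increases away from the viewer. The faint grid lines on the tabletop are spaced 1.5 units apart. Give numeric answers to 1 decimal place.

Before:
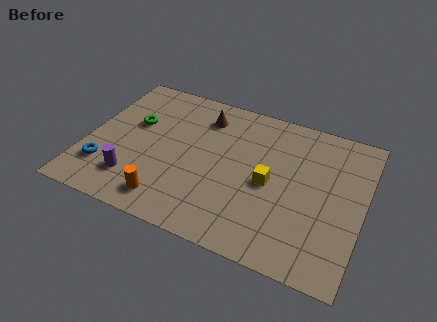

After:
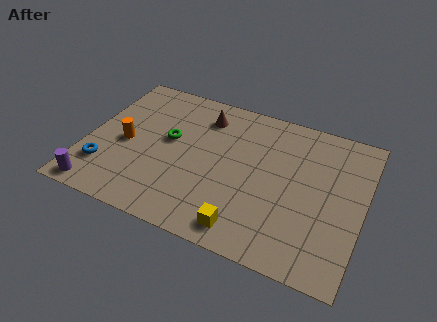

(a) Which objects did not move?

the brown cone and the blue torus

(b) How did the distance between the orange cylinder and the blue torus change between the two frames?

-1.2

Before: roughly 3.0 units apart; after: 1.8. That's 1.2 units closer together.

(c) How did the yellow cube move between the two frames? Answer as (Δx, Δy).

(-0.7, -2.8)

The yellow cube was at about (8.0, 3.9) and moved to about (7.3, 1.1).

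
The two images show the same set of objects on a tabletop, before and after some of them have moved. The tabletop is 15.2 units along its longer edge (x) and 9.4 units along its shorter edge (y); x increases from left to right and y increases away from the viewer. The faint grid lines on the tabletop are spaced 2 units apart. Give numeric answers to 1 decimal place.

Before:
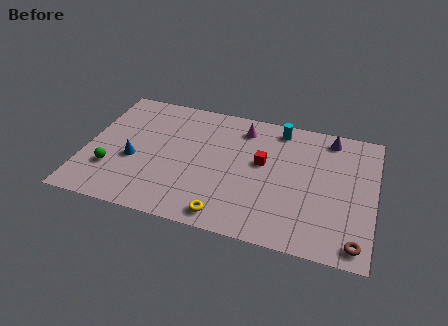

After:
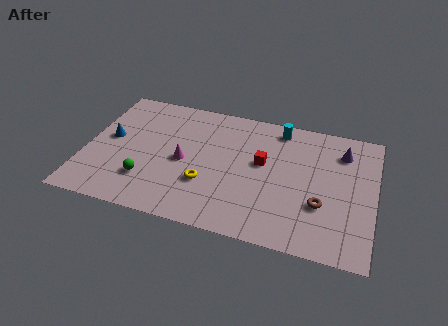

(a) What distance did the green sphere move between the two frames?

1.9

From (1.5, 2.8) to (3.4, 2.5), the green sphere covered √(1.9² + 0.3²) ≈ 1.9 units.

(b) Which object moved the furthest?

the magenta cone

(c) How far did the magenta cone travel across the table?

4.4

The magenta cone moved from about (8.1, 7.7) to (5.2, 4.4), a distance of √(2.9² + 3.3²) ≈ 4.4.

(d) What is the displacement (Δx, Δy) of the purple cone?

(0.7, -0.9)

From the two frames, the purple cone sits at roughly (12.7, 8.2) before and (13.4, 7.3) after.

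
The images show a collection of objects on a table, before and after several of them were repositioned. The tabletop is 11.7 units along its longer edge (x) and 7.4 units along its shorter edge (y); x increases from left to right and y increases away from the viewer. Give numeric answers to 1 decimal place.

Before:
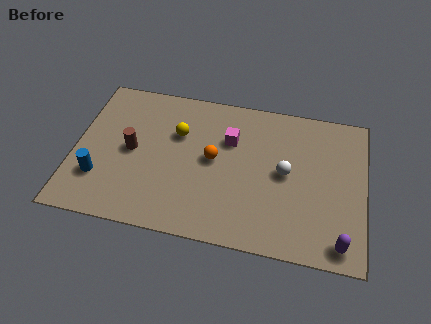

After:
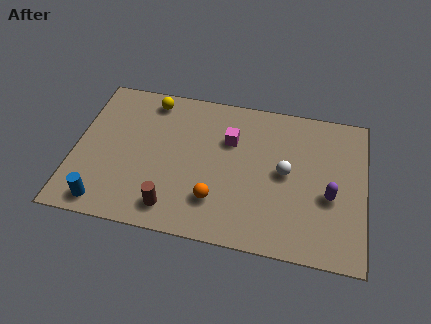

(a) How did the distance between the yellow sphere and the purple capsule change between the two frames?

+0.3

The distance was about 7.8 in the first image and 8.1 in the second, so they moved 0.3 units further apart.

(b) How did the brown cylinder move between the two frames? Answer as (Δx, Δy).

(1.8, -2.5)

From the two frames, the brown cylinder sits at roughly (2.3, 3.7) before and (4.1, 1.2) after.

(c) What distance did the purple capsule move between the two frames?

2.2

The purple capsule was near (10.8, 0.9) before and (10.3, 3.0) after, so it travelled √(0.5² + 2.1²) ≈ 2.2 units.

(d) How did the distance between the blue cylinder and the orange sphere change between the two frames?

-0.3

They were about 4.8 units apart before and 4.5 after — 0.3 units closer together.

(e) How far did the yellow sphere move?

1.9

The yellow sphere moved from about (4.1, 4.9) to (2.9, 6.4), a distance of √(1.2² + 1.5²) ≈ 1.9.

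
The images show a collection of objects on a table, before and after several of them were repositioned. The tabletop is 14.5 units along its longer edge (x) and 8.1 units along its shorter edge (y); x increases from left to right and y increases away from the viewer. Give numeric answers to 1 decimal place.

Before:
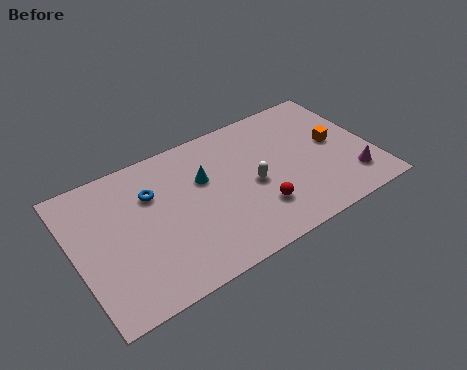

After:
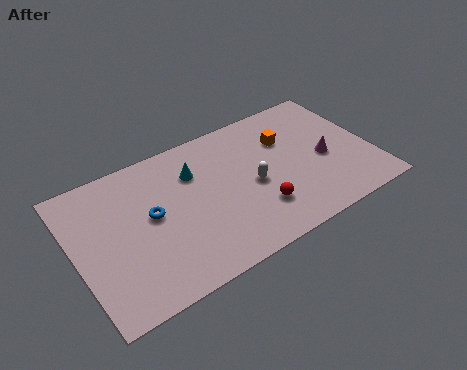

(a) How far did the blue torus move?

1.2

From (3.9, 5.6) to (3.7, 4.4), the blue torus covered √(0.2² + 1.2²) ≈ 1.2 units.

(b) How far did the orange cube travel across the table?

2.6

The orange cube was near (12.8, 4.3) before and (10.6, 5.6) after, so it travelled √(2.2² + 1.3²) ≈ 2.6 units.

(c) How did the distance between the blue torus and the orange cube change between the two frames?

-2.0

They were about 9.0 units apart before and 7.0 after — 2.0 units closer together.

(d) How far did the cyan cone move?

0.7

The cyan cone moved from about (6.4, 5.2) to (6.0, 5.8), a distance of √(0.4² + 0.6²) ≈ 0.7.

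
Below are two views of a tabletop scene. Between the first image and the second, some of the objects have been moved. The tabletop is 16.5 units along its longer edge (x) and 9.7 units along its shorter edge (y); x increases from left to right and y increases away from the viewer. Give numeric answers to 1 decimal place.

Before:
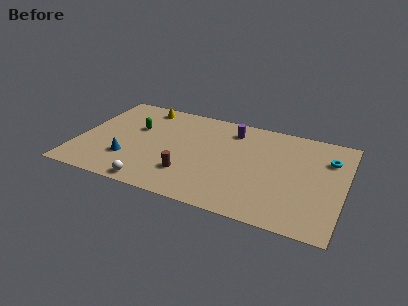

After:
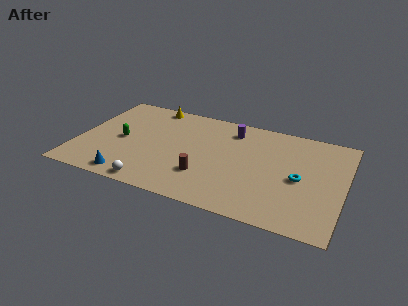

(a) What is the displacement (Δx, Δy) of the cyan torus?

(-1.6, -2.5)

From the two frames, the cyan torus sits at roughly (15.4, 7.0) before and (13.8, 4.5) after.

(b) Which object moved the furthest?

the cyan torus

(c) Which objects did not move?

the white sphere and the purple cylinder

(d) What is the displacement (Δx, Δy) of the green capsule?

(-0.7, -1.5)

The green capsule started near (3.4, 6.1) and ended near (2.7, 4.6).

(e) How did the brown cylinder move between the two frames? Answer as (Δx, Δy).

(1.0, 0.2)

The brown cylinder was at about (7.1, 2.6) and moved to about (8.1, 2.8).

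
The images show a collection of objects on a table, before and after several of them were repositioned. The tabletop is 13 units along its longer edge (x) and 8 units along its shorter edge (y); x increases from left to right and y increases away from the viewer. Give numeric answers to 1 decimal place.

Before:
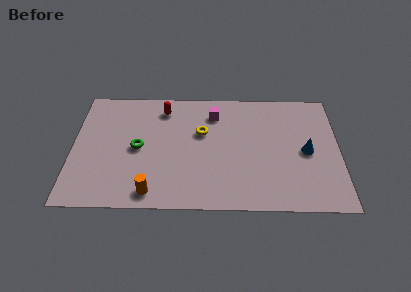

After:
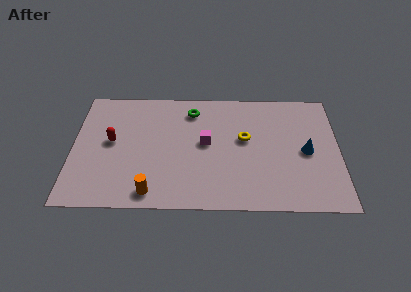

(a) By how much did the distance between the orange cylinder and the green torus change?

+2.8

Before: roughly 3.0 units apart; after: 5.8. That's 2.8 units further apart.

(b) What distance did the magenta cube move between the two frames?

2.0

The magenta cube was near (6.9, 6.3) before and (6.5, 4.3) after, so it travelled √(0.4² + 2.0²) ≈ 2.0 units.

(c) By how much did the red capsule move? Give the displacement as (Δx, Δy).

(-2.5, -2.3)

The red capsule was at about (4.4, 6.6) and moved to about (1.9, 4.3).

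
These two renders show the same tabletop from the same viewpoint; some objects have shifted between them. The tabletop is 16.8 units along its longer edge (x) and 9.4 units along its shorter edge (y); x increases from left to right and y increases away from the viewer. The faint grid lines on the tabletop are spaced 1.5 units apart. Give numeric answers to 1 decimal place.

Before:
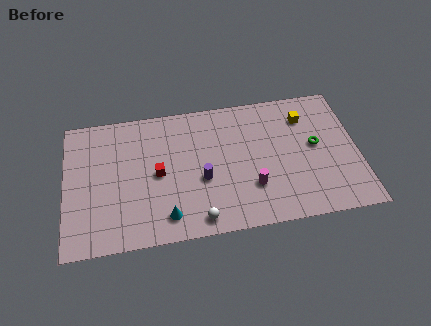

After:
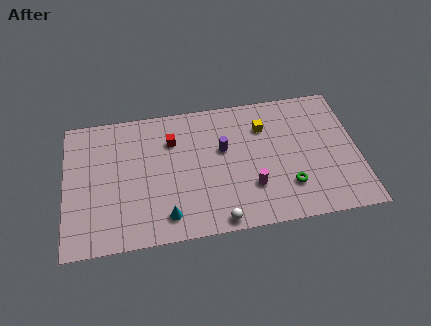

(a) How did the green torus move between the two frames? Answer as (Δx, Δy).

(-1.7, -2.6)

The green torus was at about (14.4, 5.1) and moved to about (12.7, 2.5).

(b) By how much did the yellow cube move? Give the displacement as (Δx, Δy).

(-2.4, -0.3)

From the two frames, the yellow cube sits at roughly (13.9, 7.2) before and (11.5, 6.9) after.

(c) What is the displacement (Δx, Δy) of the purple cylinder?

(1.3, 1.9)

From the two frames, the purple cylinder sits at roughly (7.8, 3.8) before and (9.1, 5.7) after.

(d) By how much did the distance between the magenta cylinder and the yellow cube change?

-1.3

The distance was about 5.5 in the first image and 4.2 in the second, so they moved 1.3 units closer together.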